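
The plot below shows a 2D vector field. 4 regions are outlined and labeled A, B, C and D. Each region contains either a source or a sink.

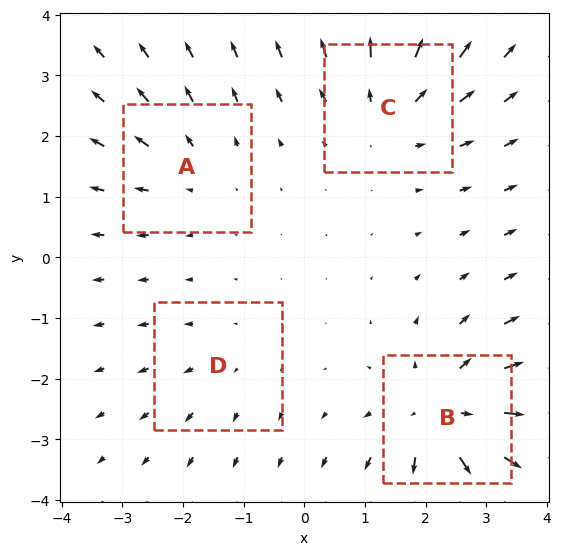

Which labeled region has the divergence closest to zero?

Divergence at each region's feature centre — A: about +3, B: about +6, C: about +4, D: about +2. Region D is closest to zero.

D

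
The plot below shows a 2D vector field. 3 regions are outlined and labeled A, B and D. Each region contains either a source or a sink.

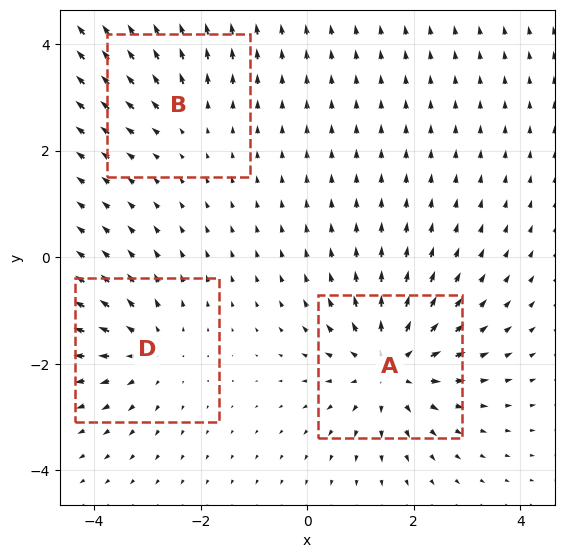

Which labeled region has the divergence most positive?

A

Divergence at each region's feature centre — A: about +5, B: about +2, D: about +3. Region A is most positive.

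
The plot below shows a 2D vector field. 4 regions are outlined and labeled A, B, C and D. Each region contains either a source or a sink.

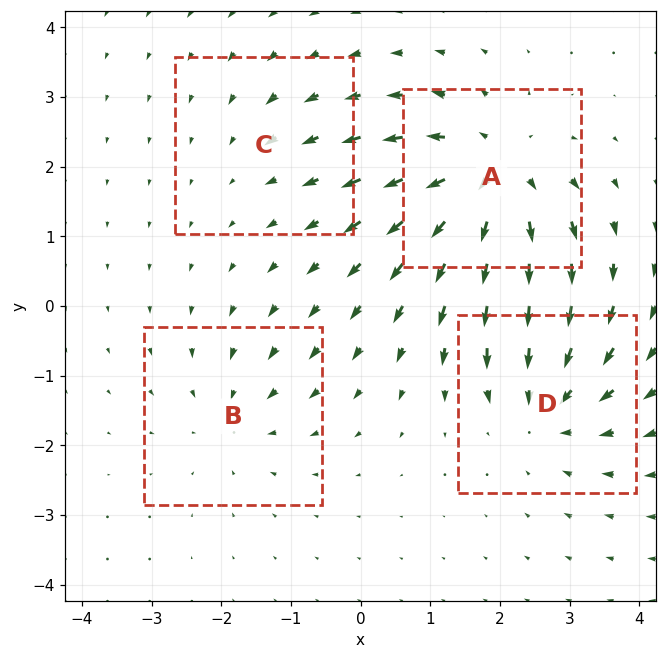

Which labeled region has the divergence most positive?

Divergence at each region's feature centre — A: about +7, B: about -3, C: about -2, D: about -5. Region A is most positive.

A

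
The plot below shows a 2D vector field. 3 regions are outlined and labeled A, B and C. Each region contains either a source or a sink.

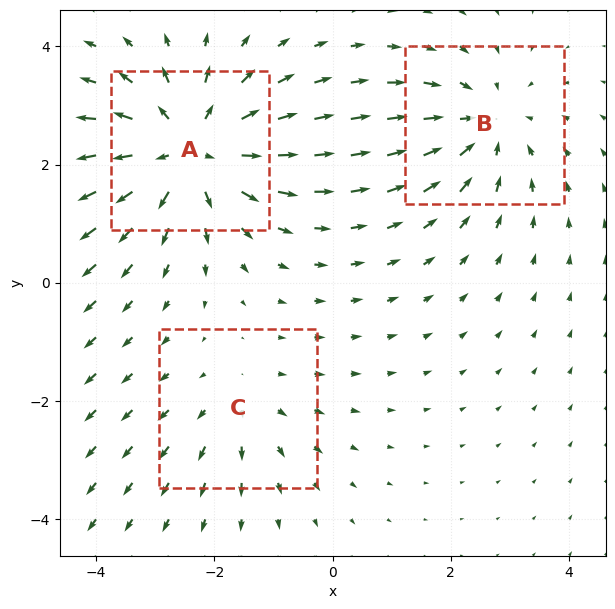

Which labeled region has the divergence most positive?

A

Divergence at each region's feature centre — A: about +4, B: about -3, C: about +2. Region A is most positive.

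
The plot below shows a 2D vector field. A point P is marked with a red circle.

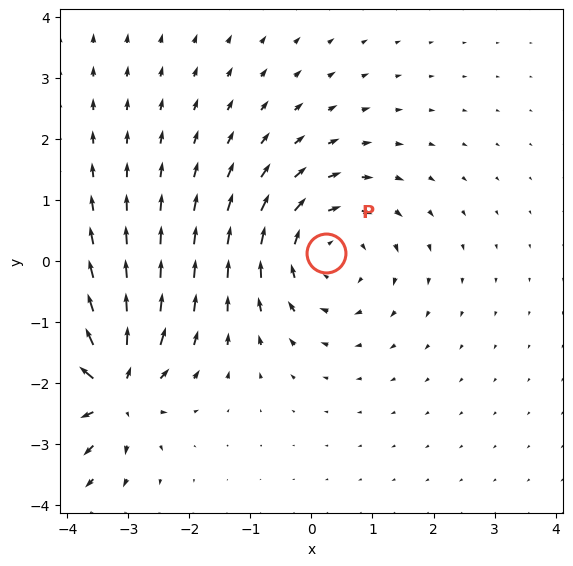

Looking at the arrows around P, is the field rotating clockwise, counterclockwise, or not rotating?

Near P at (0.2, 0.1) the arrows circulate clockwise. The curl (z-component) there is about -3; negative curl means clockwise rotation.

clockwise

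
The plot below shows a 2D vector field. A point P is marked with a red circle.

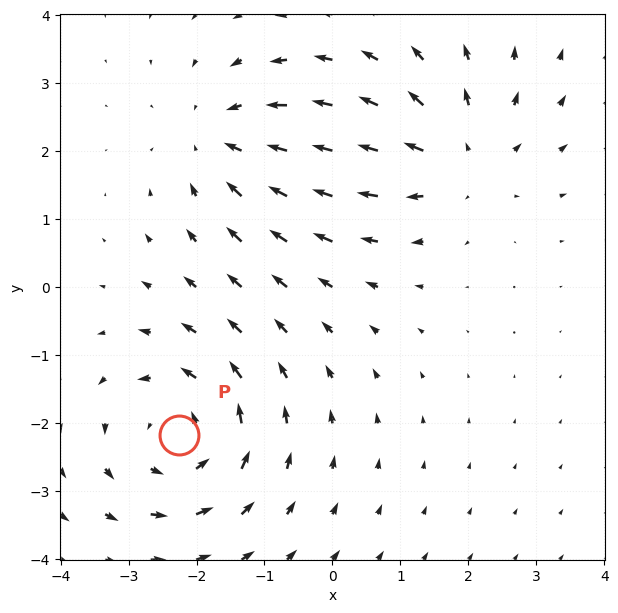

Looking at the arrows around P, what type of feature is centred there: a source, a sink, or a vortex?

At P (-2.3, -2.2) the arrows circulate counterclockwise. Divergence ≈0, curl about +4 — near-zero divergence with nonzero curl is a vortex.

vortex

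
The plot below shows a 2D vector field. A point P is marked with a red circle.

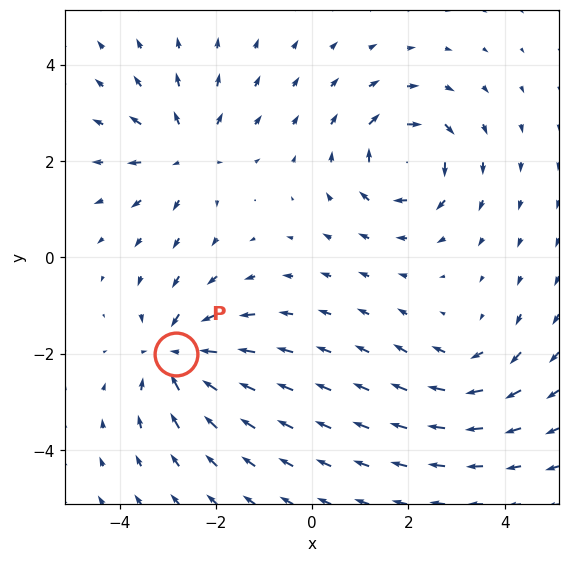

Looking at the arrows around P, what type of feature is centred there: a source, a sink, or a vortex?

At P (-2.8, -2.0) the arrows converge inward. Divergence about -6, curl ≈0 — negative divergence with near-zero curl is a sink.

sink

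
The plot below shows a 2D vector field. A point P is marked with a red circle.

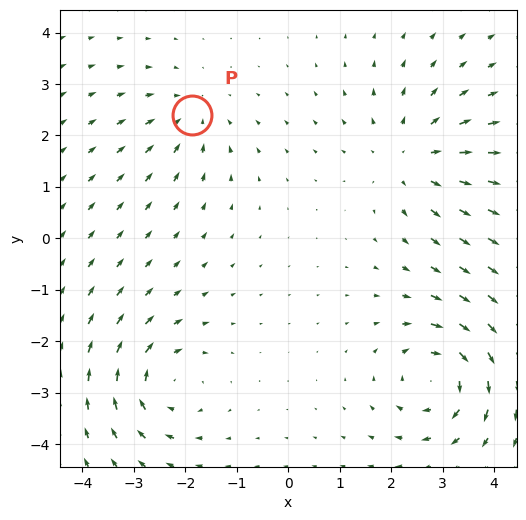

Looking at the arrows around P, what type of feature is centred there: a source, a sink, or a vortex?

sink

At P (-1.9, 2.4) the arrows converge inward. Divergence about -3, curl ≈0 — negative divergence with near-zero curl is a sink.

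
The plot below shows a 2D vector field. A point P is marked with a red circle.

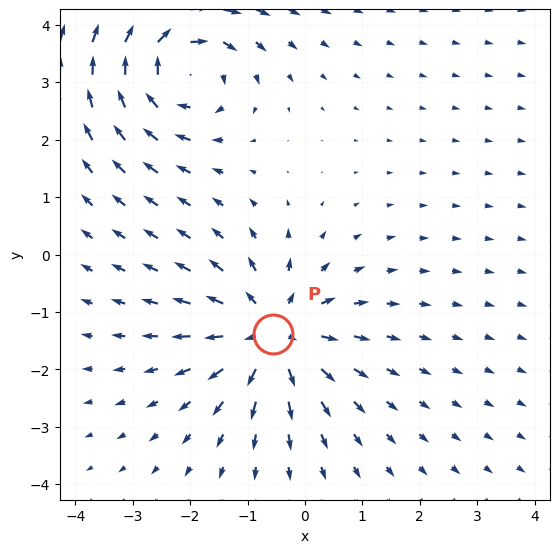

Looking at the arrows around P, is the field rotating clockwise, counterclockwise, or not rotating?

Near P at (-0.6, -1.4) the arrows show no circulation. The curl there is ≈0.

not rotating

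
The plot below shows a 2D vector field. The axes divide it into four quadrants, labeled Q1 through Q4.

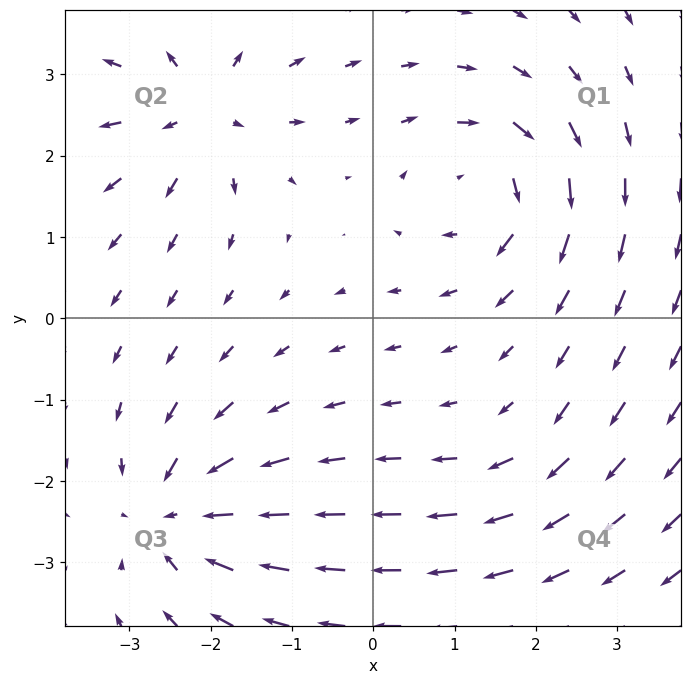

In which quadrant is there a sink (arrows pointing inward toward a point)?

The sink sits at approximately (-2.4, -2.4), which lies in quadrant Q3. The divergence there is about -7, negative as expected for a sink.

Q3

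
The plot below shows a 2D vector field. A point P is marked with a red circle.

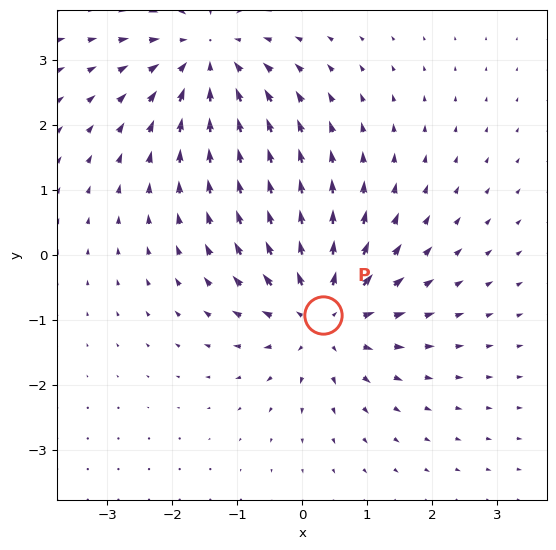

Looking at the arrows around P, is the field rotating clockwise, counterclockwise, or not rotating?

Near P at (0.3, -0.9) the arrows show no circulation. The curl there is ≈0.

not rotating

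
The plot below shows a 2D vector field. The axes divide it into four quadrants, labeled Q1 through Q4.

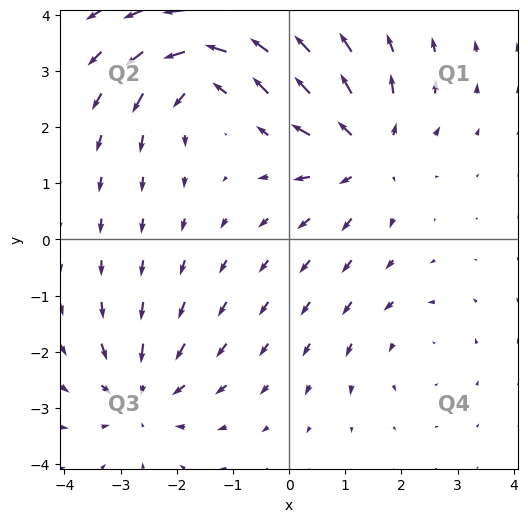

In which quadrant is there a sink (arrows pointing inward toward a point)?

Q3

The sink sits at approximately (-2.6, -2.8), which lies in quadrant Q3. The divergence there is about -4, negative as expected for a sink.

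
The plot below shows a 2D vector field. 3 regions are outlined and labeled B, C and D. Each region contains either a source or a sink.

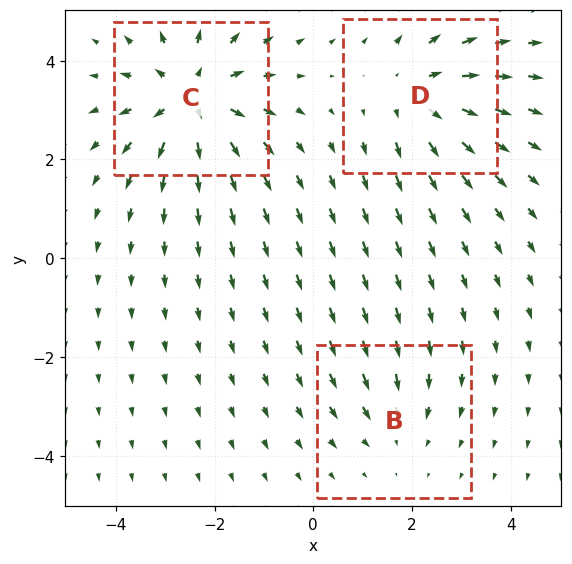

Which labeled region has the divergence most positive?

C

Divergence at each region's feature centre — B: about -2, C: about +4, D: about +3. Region C is most positive.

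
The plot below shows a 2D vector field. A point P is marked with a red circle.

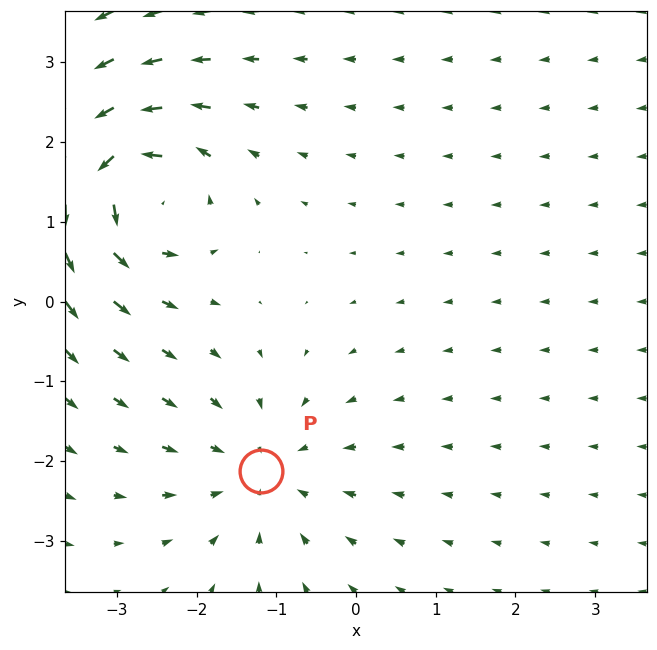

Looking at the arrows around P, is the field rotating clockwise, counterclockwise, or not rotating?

Near P at (-1.2, -2.1) the arrows show no circulation. The curl there is ≈0.

not rotating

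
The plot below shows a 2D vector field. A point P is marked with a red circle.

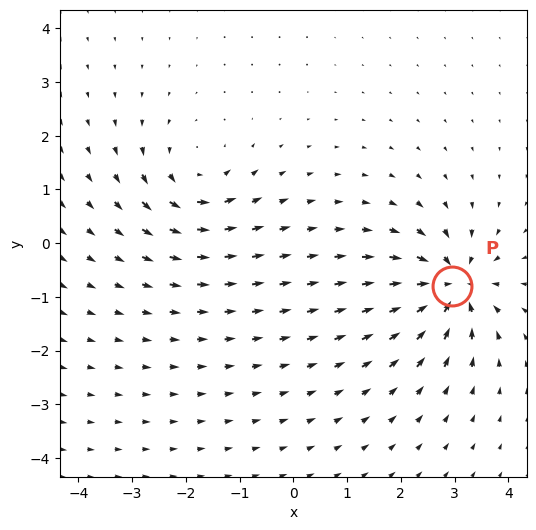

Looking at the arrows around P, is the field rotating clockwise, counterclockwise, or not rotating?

not rotating

Near P at (3.0, -0.8) the arrows show no circulation. The curl there is ≈0.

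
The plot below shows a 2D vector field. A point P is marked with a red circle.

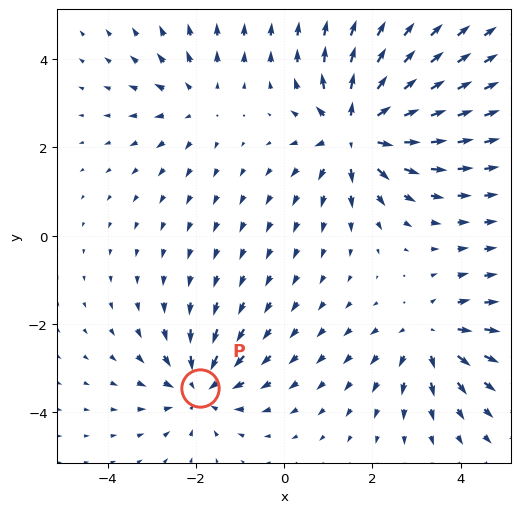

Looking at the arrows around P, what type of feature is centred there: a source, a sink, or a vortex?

sink

At P (-1.9, -3.4) the arrows converge inward. Divergence about -4, curl ≈0 — negative divergence with near-zero curl is a sink.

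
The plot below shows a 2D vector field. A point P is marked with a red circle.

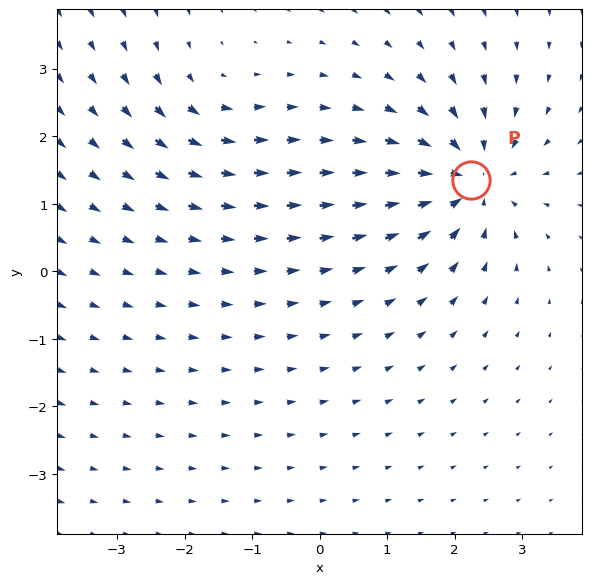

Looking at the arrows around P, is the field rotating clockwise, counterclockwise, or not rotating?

not rotating

Near P at (2.2, 1.4) the arrows show no circulation. The curl there is ≈0.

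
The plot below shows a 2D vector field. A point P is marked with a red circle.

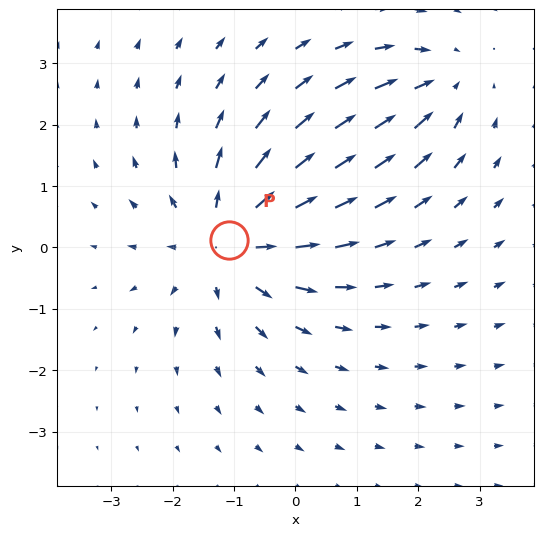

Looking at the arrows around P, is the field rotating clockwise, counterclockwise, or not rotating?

not rotating

Near P at (-1.1, 0.1) the arrows show no circulation. The curl there is ≈0.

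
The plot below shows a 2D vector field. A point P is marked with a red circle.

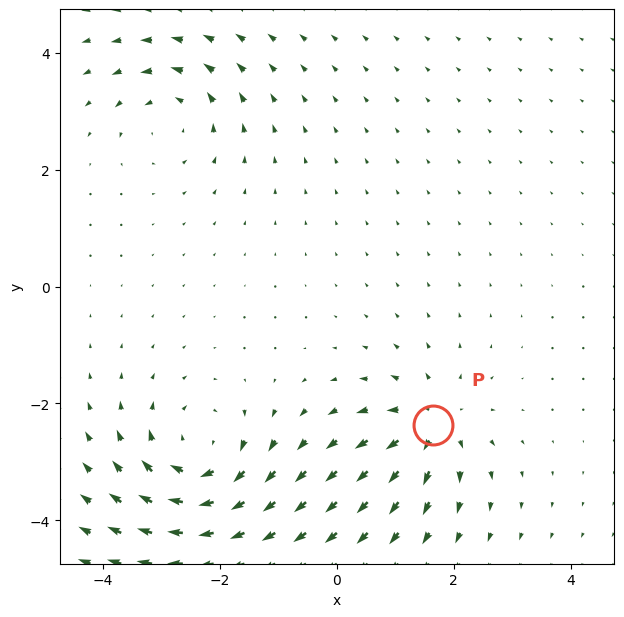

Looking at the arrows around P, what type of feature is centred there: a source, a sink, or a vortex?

At P (1.6, -2.4) the arrows spread outward. Divergence about +4, curl ≈0 — positive divergence with near-zero curl is a source.

source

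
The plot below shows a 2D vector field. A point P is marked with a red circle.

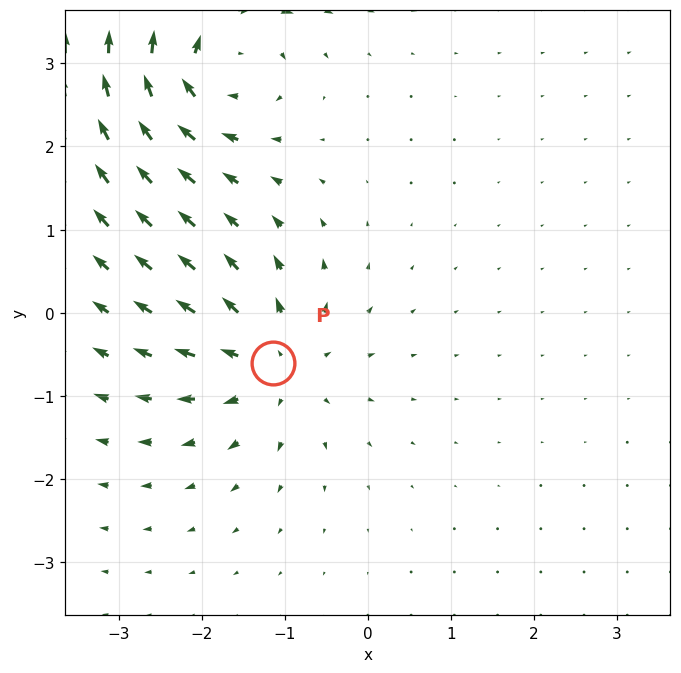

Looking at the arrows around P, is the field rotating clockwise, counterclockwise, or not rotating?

Near P at (-1.1, -0.6) the arrows show no circulation. The curl there is ≈0.

not rotating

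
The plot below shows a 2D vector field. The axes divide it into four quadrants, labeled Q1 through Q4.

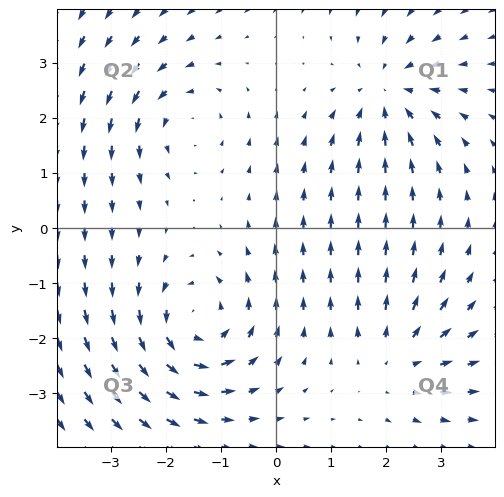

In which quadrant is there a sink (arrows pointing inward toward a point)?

Q1

The sink sits at approximately (2.0, 2.4), which lies in quadrant Q1. The divergence there is about -3, negative as expected for a sink.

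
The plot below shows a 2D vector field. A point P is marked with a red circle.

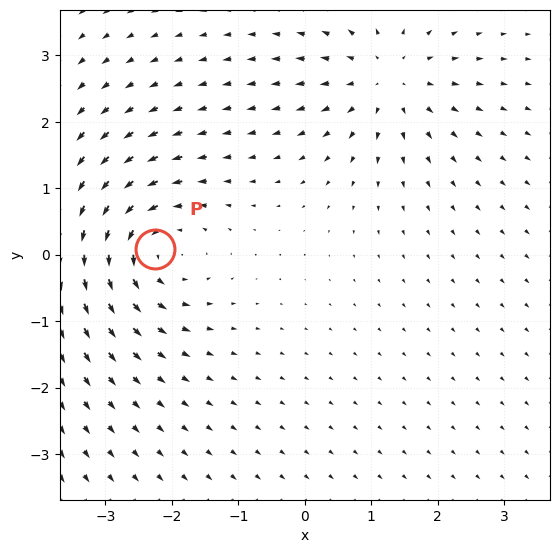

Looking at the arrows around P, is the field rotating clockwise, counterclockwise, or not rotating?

Near P at (-2.3, 0.1) the arrows circulate counterclockwise. The curl (z-component) there is about +4; positive curl means counterclockwise rotation.

counterclockwise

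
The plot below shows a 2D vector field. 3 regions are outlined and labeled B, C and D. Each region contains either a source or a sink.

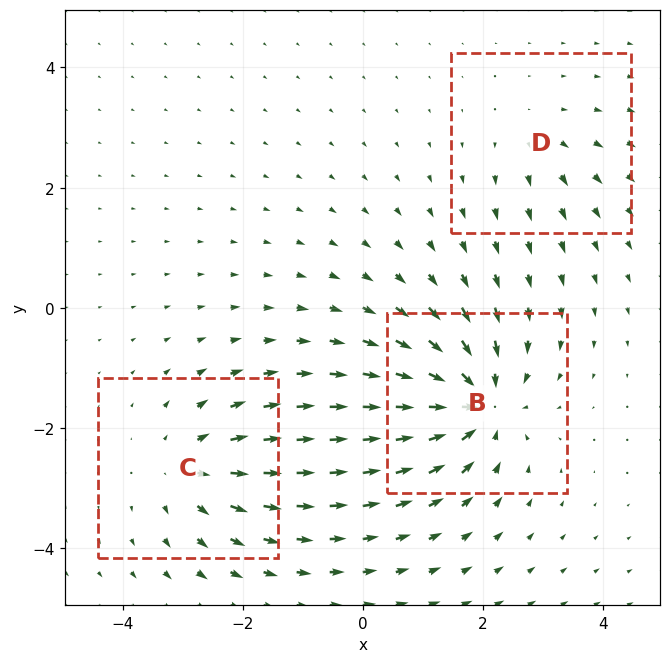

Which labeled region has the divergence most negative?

B

Divergence at each region's feature centre — B: about -6, C: about +4, D: about +2. Region B is most negative.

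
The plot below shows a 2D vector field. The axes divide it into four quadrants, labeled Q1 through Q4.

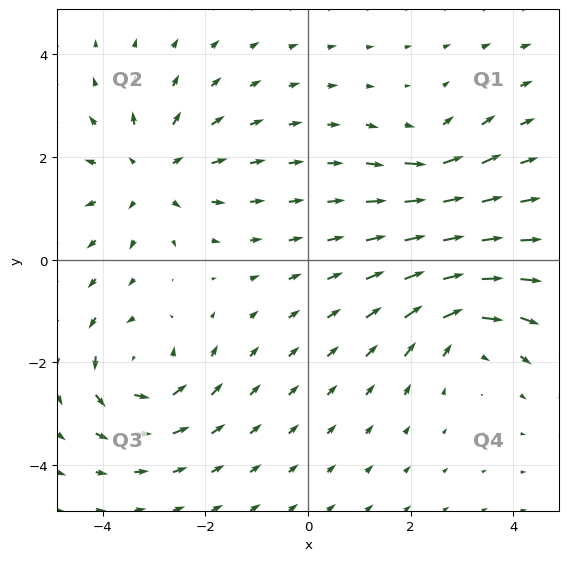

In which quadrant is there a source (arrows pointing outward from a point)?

The source sits at approximately (-3.0, 1.7), which lies in quadrant Q2. The divergence there is about +4, positive as expected for a source.

Q2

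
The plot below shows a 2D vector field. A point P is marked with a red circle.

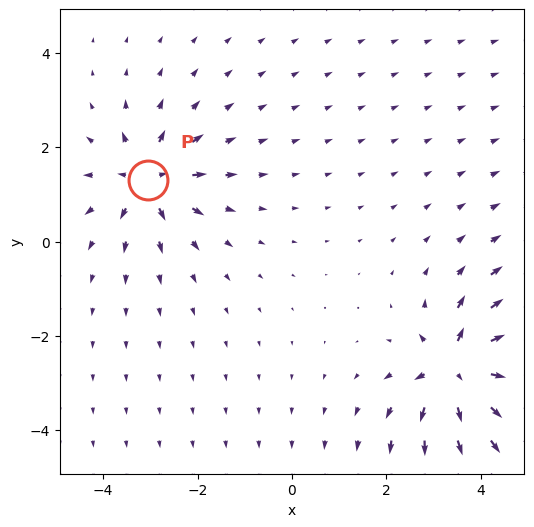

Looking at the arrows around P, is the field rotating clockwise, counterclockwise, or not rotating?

not rotating

Near P at (-3.1, 1.3) the arrows show no circulation. The curl there is ≈0.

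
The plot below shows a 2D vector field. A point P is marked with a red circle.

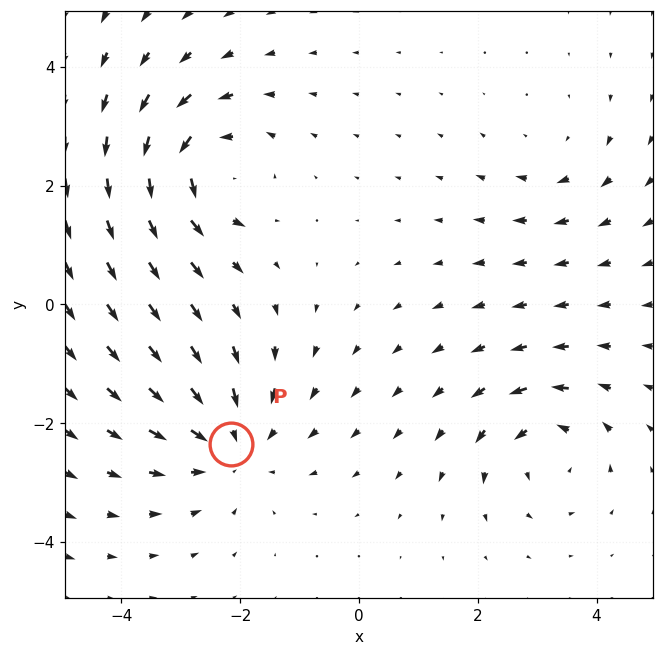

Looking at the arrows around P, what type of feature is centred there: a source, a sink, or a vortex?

At P (-2.1, -2.3) the arrows converge inward. Divergence about -4, curl ≈0 — negative divergence with near-zero curl is a sink.

sink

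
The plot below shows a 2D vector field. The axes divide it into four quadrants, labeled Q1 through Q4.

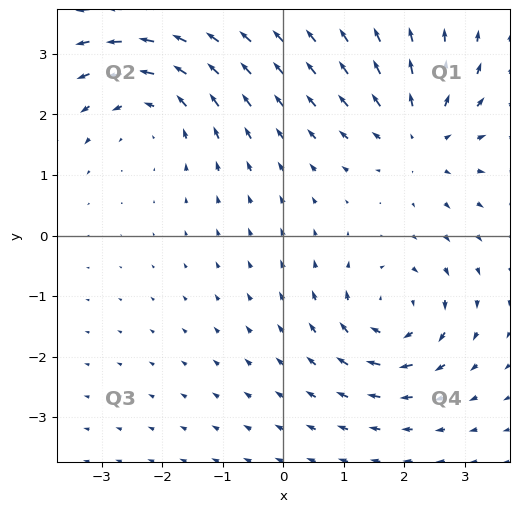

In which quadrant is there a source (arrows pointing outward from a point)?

Q1

The source sits at approximately (2.3, 1.6), which lies in quadrant Q1. The divergence there is about +3, positive as expected for a source.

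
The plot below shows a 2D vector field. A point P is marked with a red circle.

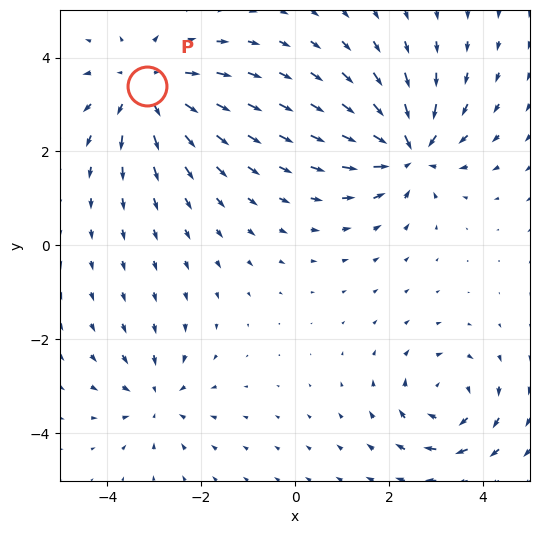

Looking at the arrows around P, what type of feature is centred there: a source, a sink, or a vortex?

At P (-3.2, 3.4) the arrows spread outward. Divergence about +4, curl ≈0 — positive divergence with near-zero curl is a source.

source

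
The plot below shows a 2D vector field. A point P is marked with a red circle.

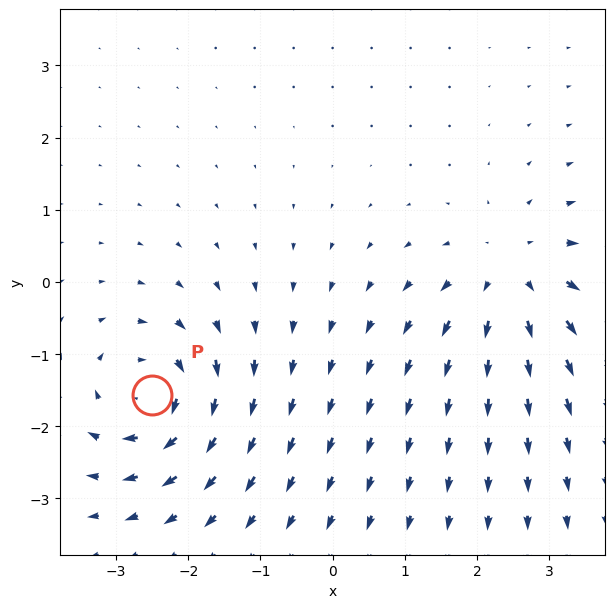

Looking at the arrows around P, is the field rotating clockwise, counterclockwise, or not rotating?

clockwise

Near P at (-2.5, -1.6) the arrows circulate clockwise. The curl (z-component) there is about -5; negative curl means clockwise rotation.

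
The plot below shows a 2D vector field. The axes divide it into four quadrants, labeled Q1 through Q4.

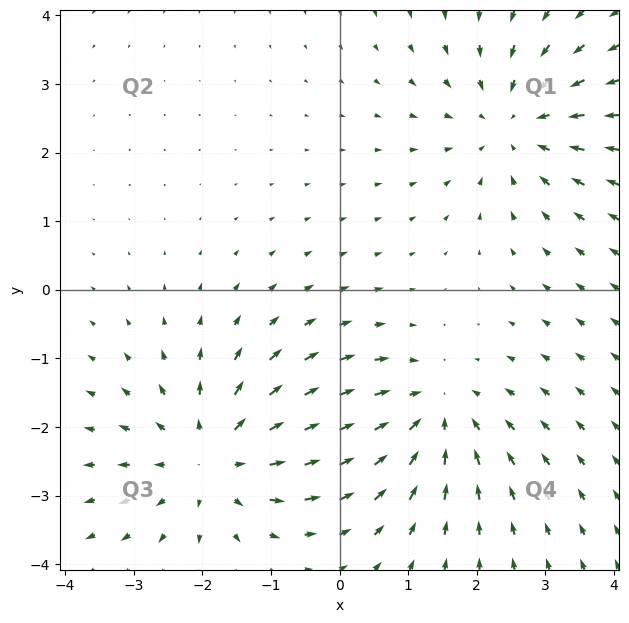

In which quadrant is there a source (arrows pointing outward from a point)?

Q3

The source sits at approximately (-1.8, -2.4), which lies in quadrant Q3. The divergence there is about +4, positive as expected for a source.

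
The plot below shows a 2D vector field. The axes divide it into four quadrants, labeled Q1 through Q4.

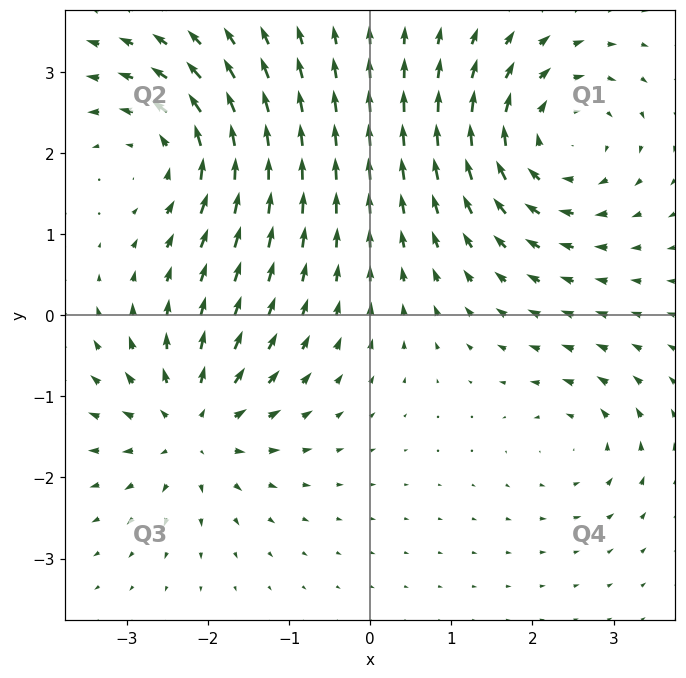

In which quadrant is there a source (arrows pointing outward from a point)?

Q3

The source sits at approximately (-2.2, -1.4), which lies in quadrant Q3. The divergence there is about +5, positive as expected for a source.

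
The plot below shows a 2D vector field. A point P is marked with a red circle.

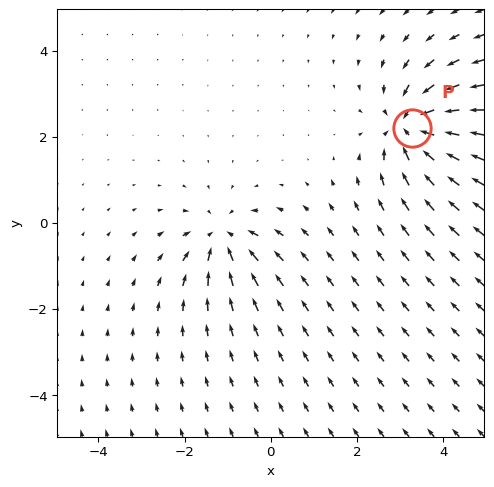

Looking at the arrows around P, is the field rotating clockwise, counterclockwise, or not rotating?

not rotating

Near P at (3.3, 2.2) the arrows show no circulation. The curl there is ≈0.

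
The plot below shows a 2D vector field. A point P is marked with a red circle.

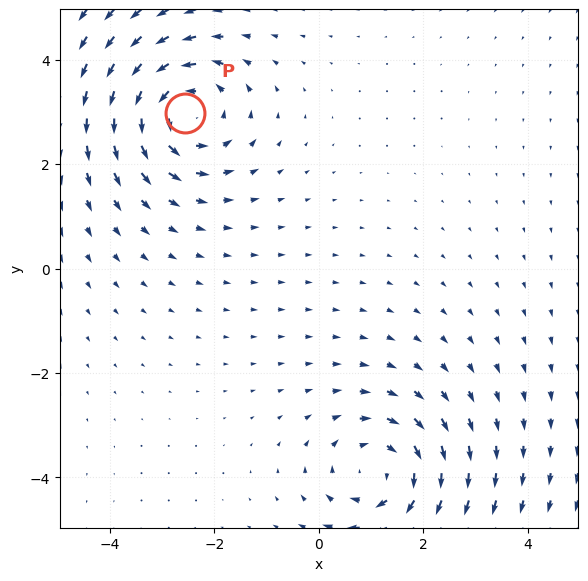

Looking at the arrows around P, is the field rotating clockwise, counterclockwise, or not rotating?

counterclockwise

Near P at (-2.6, 3.0) the arrows circulate counterclockwise. The curl (z-component) there is about +5; positive curl means counterclockwise rotation.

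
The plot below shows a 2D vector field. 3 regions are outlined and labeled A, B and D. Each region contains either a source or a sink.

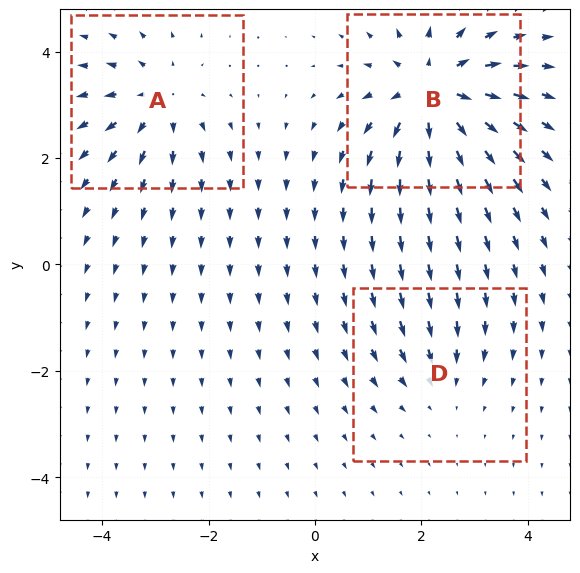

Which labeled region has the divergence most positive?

B

Divergence at each region's feature centre — A: about +3, B: about +5, D: about -2. Region B is most positive.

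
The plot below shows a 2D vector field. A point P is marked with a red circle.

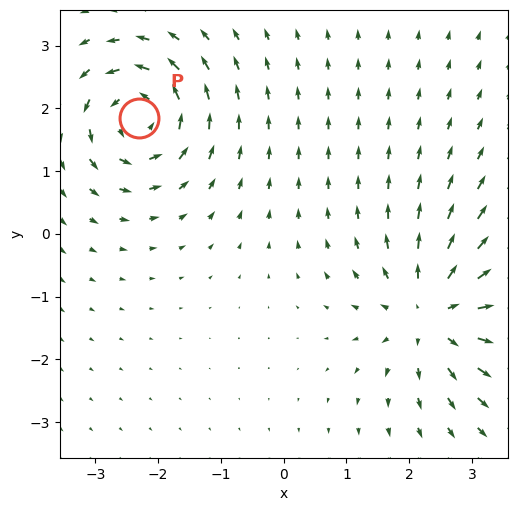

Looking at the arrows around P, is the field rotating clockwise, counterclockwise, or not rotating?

Near P at (-2.3, 1.8) the arrows circulate counterclockwise. The curl (z-component) there is about +6; positive curl means counterclockwise rotation.

counterclockwise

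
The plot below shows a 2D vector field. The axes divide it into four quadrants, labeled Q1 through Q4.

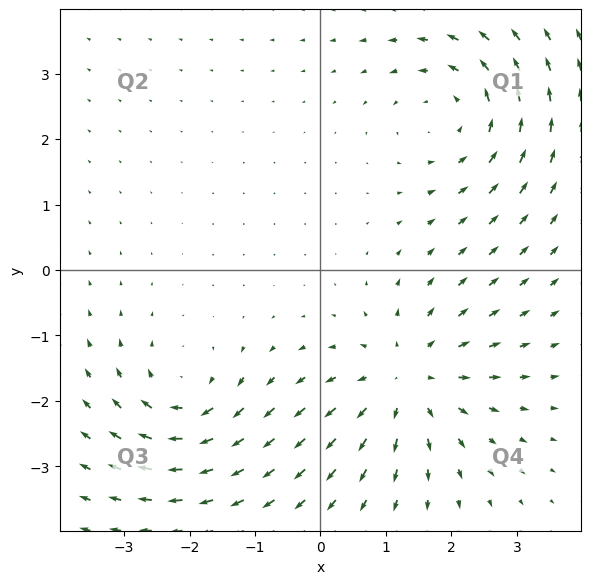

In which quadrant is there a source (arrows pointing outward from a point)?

Q4

The source sits at approximately (1.3, -1.7), which lies in quadrant Q4. The divergence there is about +4, positive as expected for a source.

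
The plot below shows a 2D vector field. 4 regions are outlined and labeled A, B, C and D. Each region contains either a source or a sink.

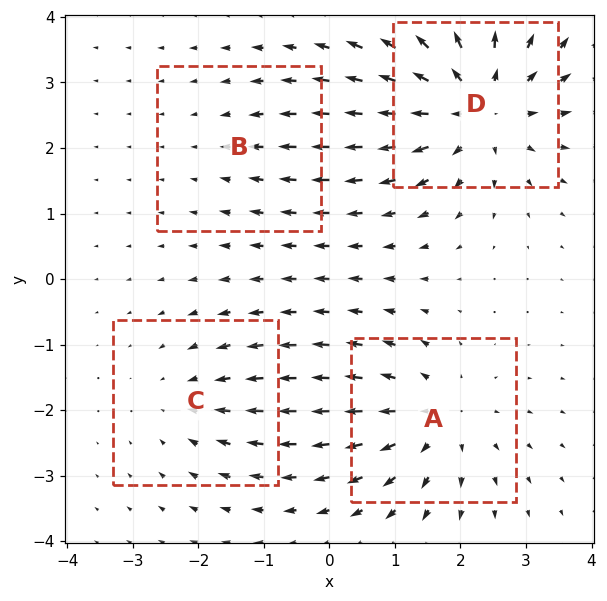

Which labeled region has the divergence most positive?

D

Divergence at each region's feature centre — A: about +4, B: about -2, C: about -3, D: about +6. Region D is most positive.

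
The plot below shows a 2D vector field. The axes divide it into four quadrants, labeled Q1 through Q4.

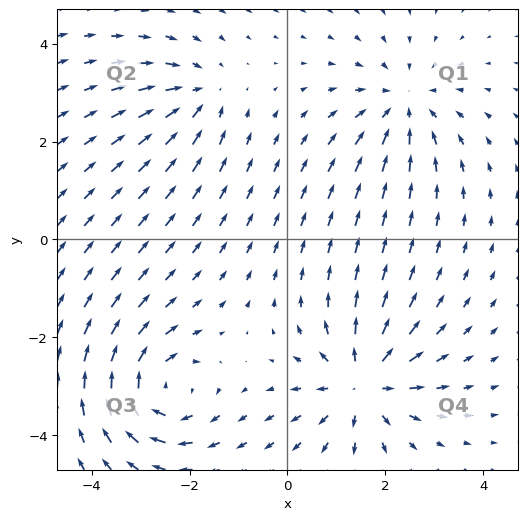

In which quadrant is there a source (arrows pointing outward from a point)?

The source sits at approximately (1.5, -2.9), which lies in quadrant Q4. The divergence there is about +5, positive as expected for a source.

Q4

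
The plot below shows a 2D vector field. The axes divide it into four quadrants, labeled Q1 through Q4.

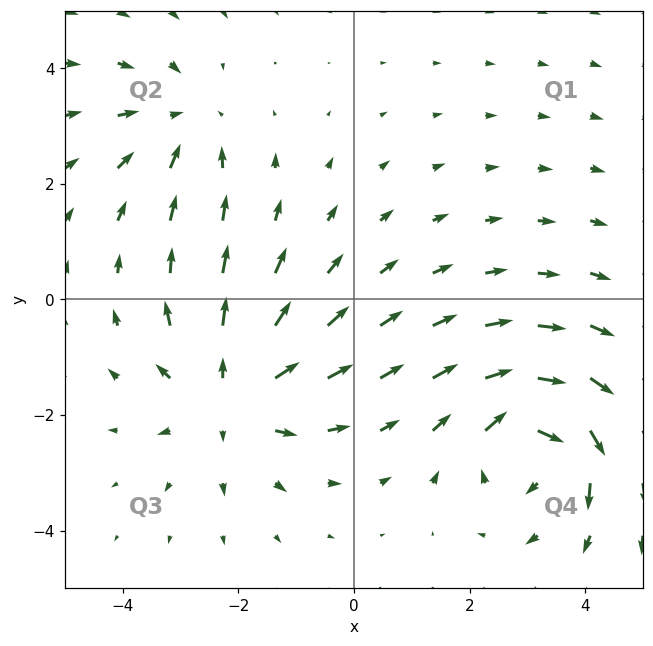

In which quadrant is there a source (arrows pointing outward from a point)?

The source sits at approximately (-2.1, -1.6), which lies in quadrant Q3. The divergence there is about +4, positive as expected for a source.

Q3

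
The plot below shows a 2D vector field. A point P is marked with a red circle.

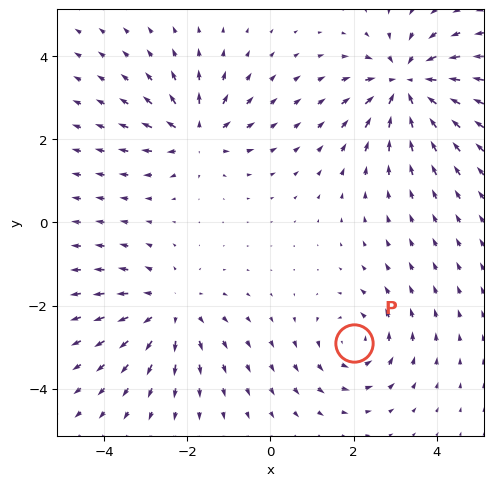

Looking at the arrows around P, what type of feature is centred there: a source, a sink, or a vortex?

At P (2.0, -2.9) the arrows circulate counterclockwise. Divergence ≈0, curl about +4 — near-zero divergence with nonzero curl is a vortex.

vortex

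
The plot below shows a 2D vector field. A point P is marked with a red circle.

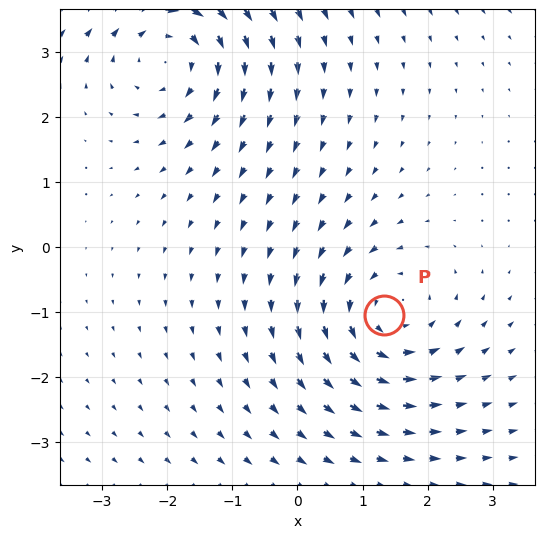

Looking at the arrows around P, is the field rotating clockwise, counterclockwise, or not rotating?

counterclockwise

Near P at (1.3, -1.0) the arrows circulate counterclockwise. The curl (z-component) there is about +4; positive curl means counterclockwise rotation.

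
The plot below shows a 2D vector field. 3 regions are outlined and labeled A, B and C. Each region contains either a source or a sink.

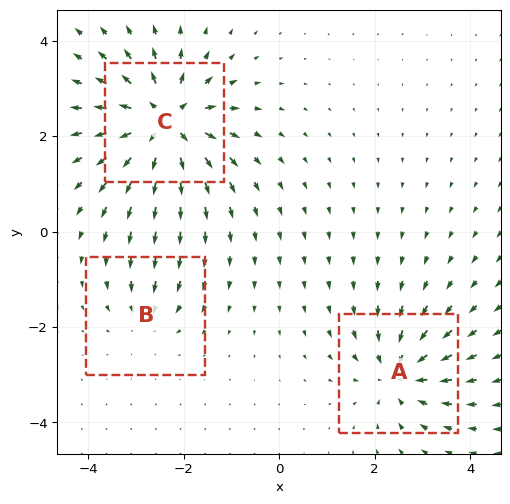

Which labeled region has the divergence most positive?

Divergence at each region's feature centre — A: about -4, B: about -3, C: about +6. Region C is most positive.

C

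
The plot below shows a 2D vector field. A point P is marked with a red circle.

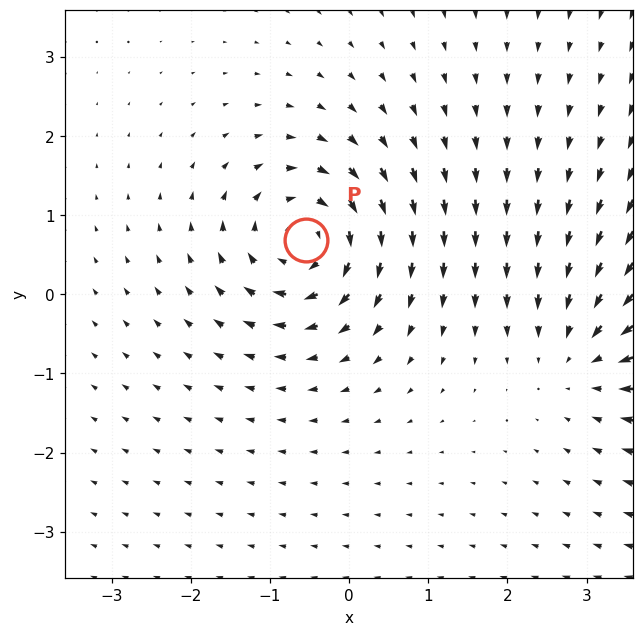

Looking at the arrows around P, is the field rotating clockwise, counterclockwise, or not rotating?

clockwise

Near P at (-0.5, 0.7) the arrows circulate clockwise. The curl (z-component) there is about -5; negative curl means clockwise rotation.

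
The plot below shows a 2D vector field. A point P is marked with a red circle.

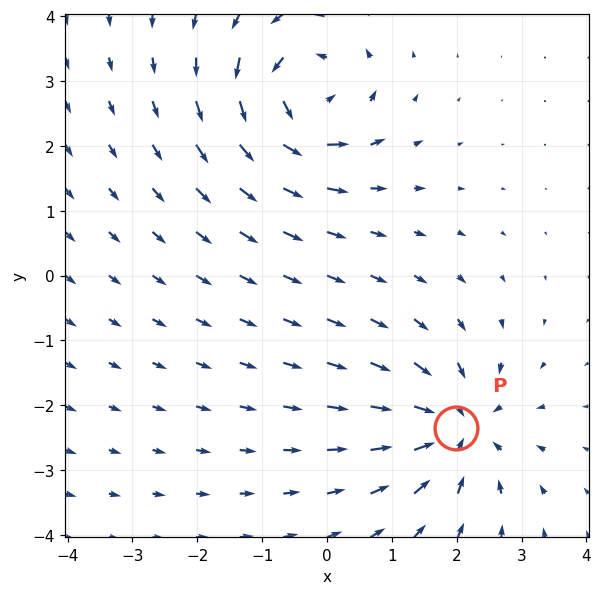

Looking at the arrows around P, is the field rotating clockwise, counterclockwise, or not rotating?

Near P at (2.0, -2.3) the arrows show no circulation. The curl there is ≈0.

not rotating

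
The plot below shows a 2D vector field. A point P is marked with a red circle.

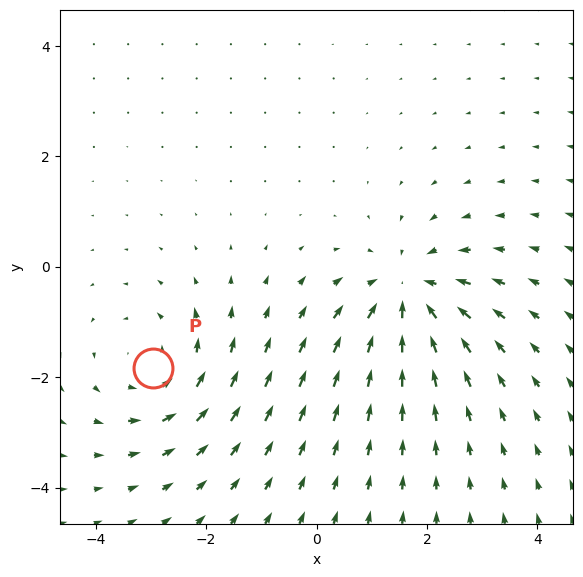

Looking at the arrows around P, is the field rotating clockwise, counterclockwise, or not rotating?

counterclockwise

Near P at (-3.0, -1.8) the arrows circulate counterclockwise. The curl (z-component) there is about +3; positive curl means counterclockwise rotation.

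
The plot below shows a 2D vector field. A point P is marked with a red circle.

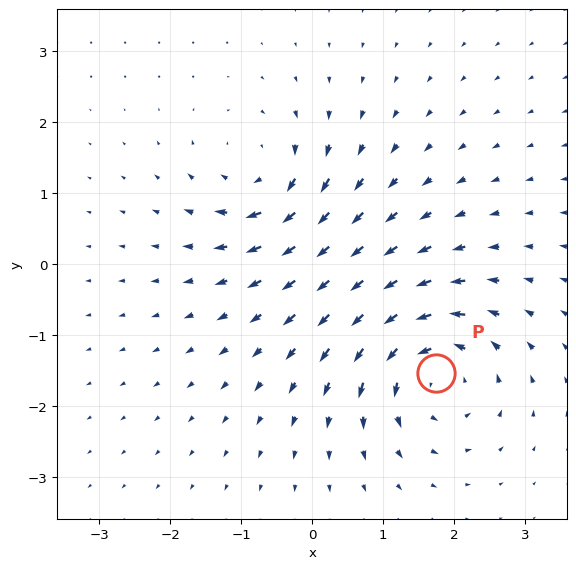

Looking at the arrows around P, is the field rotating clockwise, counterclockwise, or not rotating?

counterclockwise

Near P at (1.7, -1.5) the arrows circulate counterclockwise. The curl (z-component) there is about +6; positive curl means counterclockwise rotation.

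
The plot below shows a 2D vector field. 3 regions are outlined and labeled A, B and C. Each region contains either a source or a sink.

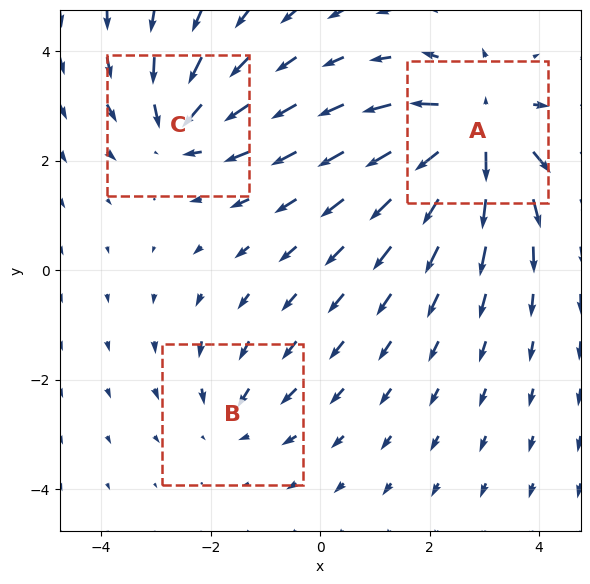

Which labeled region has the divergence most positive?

A

Divergence at each region's feature centre — A: about +6, B: about -2, C: about -4. Region A is most positive.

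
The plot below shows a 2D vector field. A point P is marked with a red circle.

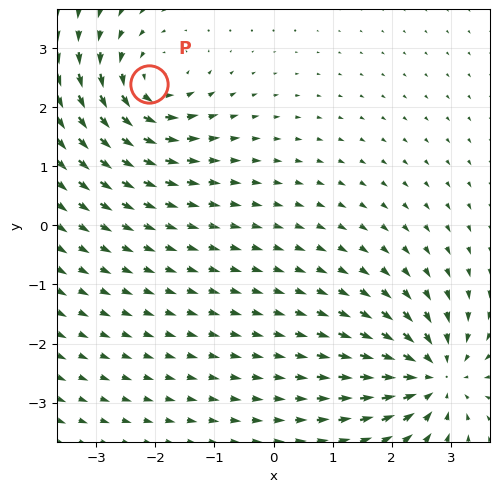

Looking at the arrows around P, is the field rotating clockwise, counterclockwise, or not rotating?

Near P at (-2.1, 2.4) the arrows circulate counterclockwise. The curl (z-component) there is about +5; positive curl means counterclockwise rotation.

counterclockwise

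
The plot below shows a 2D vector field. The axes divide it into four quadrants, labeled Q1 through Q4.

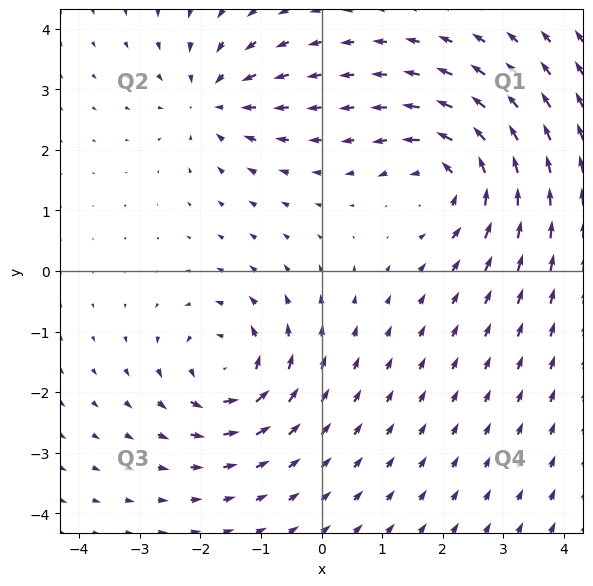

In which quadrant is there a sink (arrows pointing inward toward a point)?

The sink sits at approximately (-1.8, 2.8), which lies in quadrant Q2. The divergence there is about -3, negative as expected for a sink.

Q2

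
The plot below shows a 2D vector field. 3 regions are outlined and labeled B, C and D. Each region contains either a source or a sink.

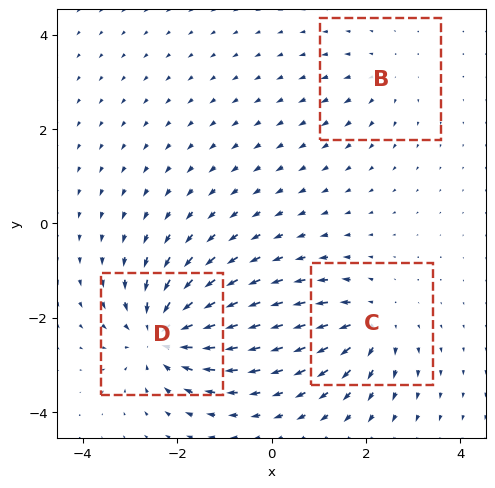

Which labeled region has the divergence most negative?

D

Divergence at each region's feature centre — B: about +2, C: about +4, D: about -6. Region D is most negative.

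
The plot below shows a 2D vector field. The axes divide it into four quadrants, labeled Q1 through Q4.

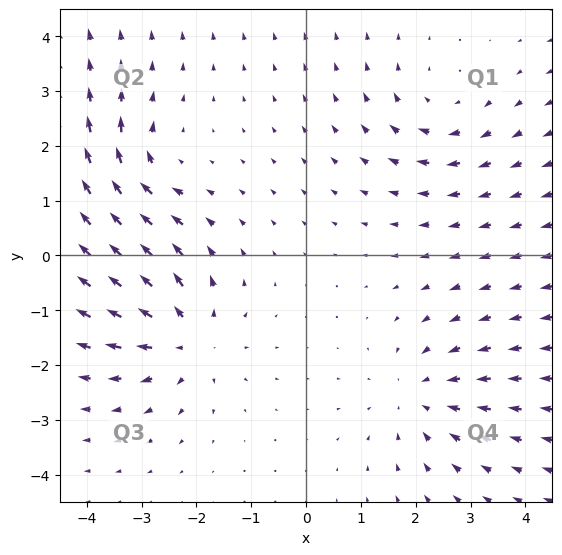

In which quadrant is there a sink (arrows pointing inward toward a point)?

Q4

The sink sits at approximately (2.1, -2.6), which lies in quadrant Q4. The divergence there is about -3, negative as expected for a sink.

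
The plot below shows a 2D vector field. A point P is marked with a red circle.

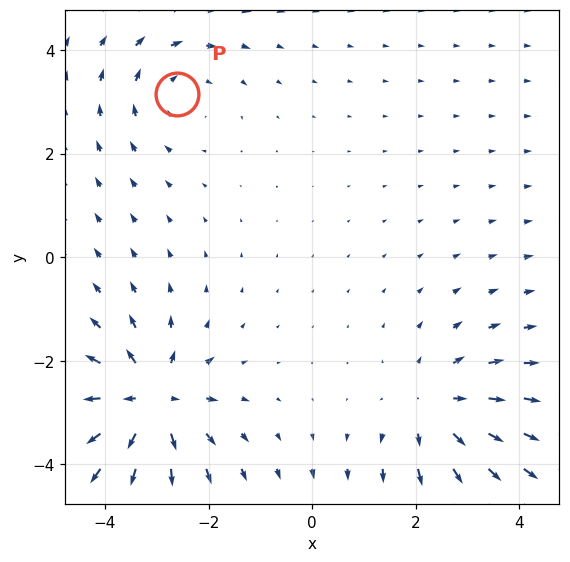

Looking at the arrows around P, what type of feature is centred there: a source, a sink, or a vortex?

At P (-2.6, 3.1) the arrows circulate clockwise. Divergence ≈0, curl about -3 — near-zero divergence with nonzero curl is a vortex.

vortex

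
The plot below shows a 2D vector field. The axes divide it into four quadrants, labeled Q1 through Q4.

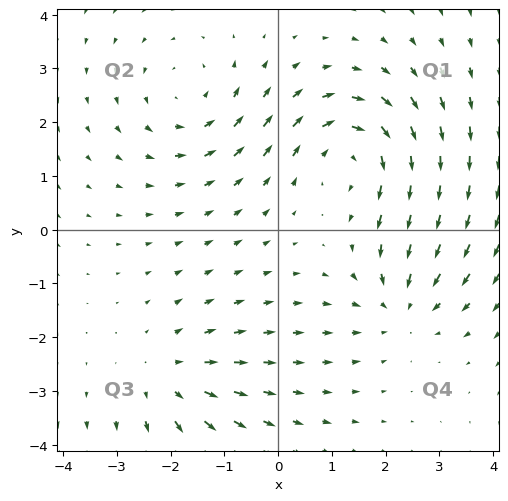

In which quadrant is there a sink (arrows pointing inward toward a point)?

The sink sits at approximately (2.3, -1.4), which lies in quadrant Q4. The divergence there is about -3, negative as expected for a sink.

Q4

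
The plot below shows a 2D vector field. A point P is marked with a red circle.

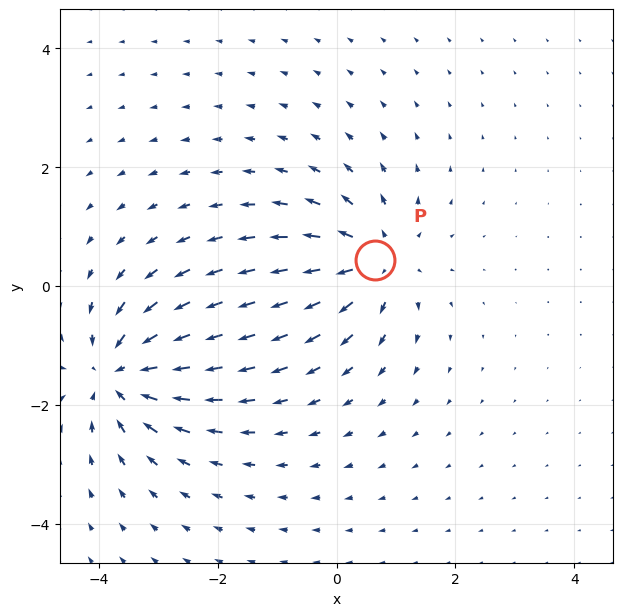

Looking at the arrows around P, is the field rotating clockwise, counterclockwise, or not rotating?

Near P at (0.6, 0.4) the arrows show no circulation. The curl there is ≈0.

not rotating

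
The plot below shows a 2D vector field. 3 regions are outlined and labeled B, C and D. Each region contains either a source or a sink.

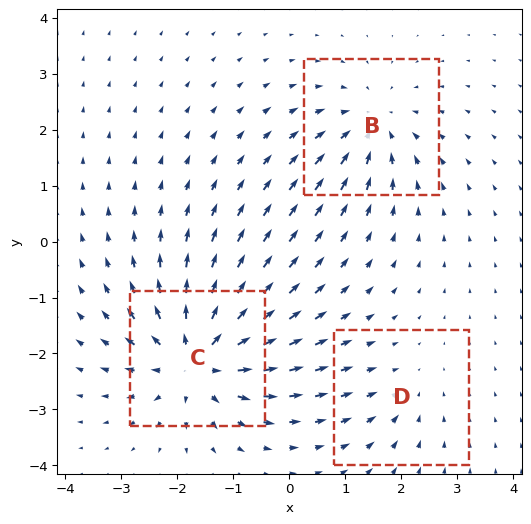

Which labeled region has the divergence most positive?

Divergence at each region's feature centre — B: about -4, C: about +6, D: about -2. Region C is most positive.

C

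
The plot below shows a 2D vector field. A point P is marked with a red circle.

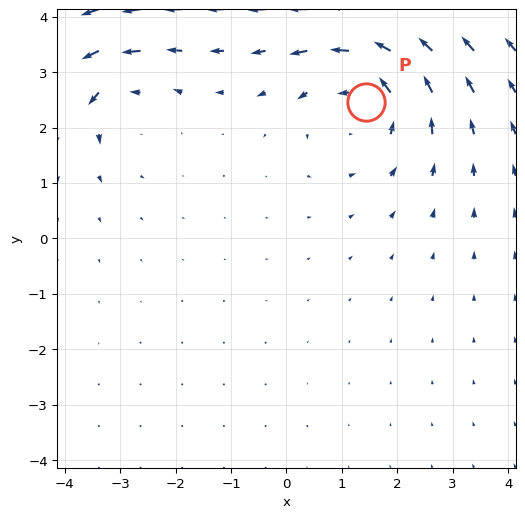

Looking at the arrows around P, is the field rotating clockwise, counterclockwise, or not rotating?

Near P at (1.4, 2.5) the arrows circulate counterclockwise. The curl (z-component) there is about +4; positive curl means counterclockwise rotation.

counterclockwise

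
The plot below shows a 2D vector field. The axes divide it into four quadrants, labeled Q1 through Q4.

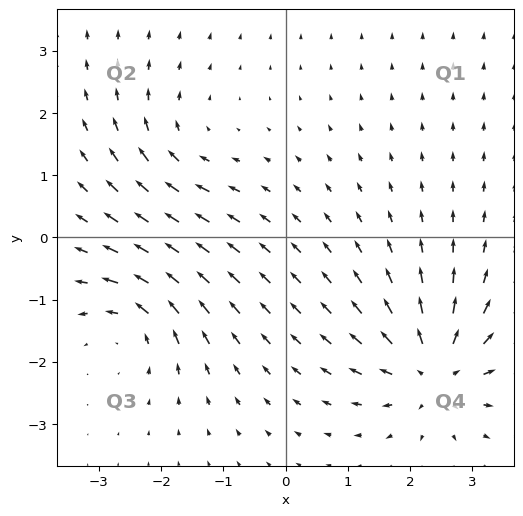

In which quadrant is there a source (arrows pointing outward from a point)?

Q4

The source sits at approximately (2.4, -2.1), which lies in quadrant Q4. The divergence there is about +6, positive as expected for a source.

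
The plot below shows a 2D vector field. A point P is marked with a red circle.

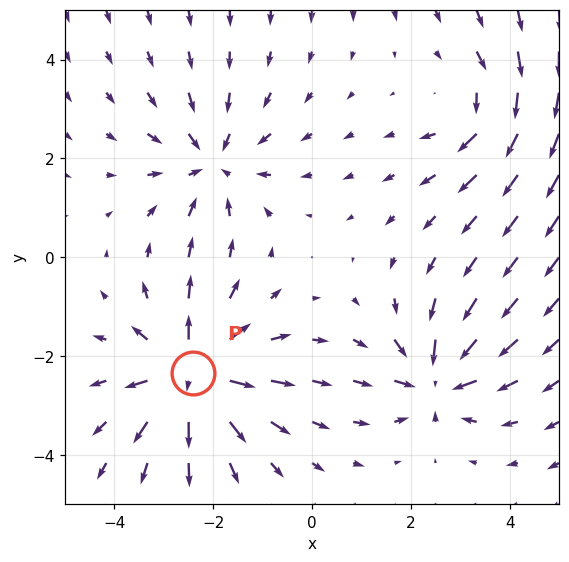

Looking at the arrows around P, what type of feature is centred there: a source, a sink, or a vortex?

At P (-2.4, -2.4) the arrows spread outward. Divergence about +6, curl ≈0 — positive divergence with near-zero curl is a source.

source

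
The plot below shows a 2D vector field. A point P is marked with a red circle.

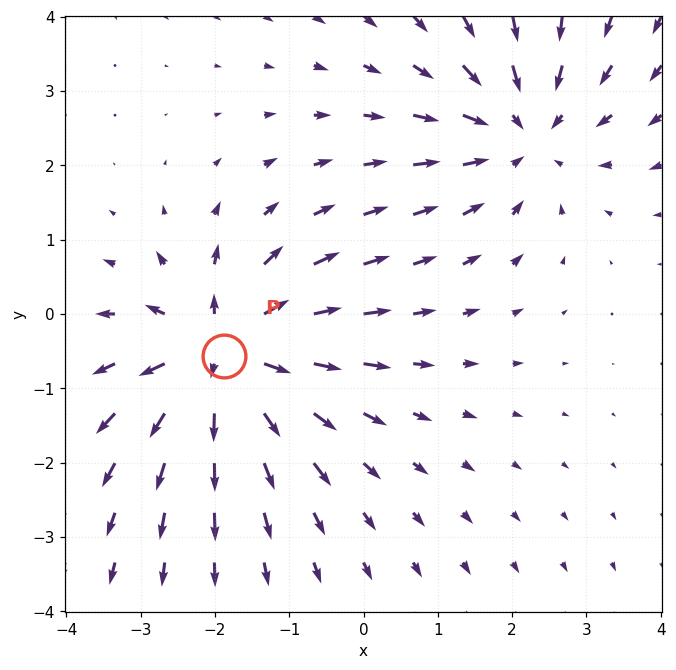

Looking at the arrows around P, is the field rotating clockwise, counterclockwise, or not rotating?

not rotating

Near P at (-1.9, -0.6) the arrows show no circulation. The curl there is ≈0.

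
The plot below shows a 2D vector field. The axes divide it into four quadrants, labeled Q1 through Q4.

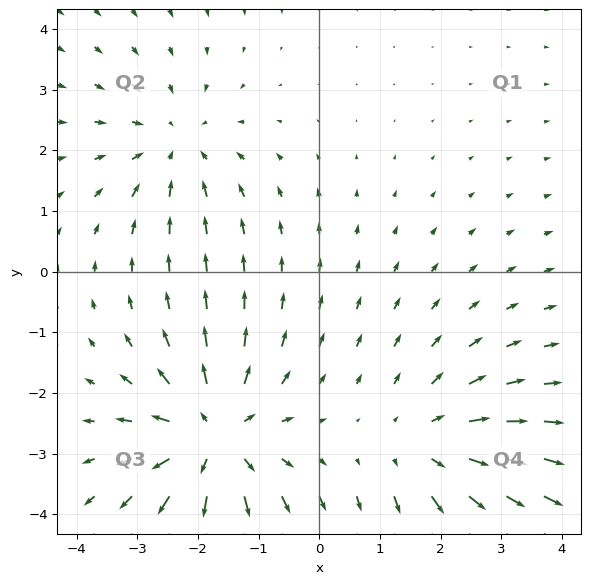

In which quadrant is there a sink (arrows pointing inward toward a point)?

Q2

The sink sits at approximately (-2.4, 2.1), which lies in quadrant Q2. The divergence there is about -3, negative as expected for a sink.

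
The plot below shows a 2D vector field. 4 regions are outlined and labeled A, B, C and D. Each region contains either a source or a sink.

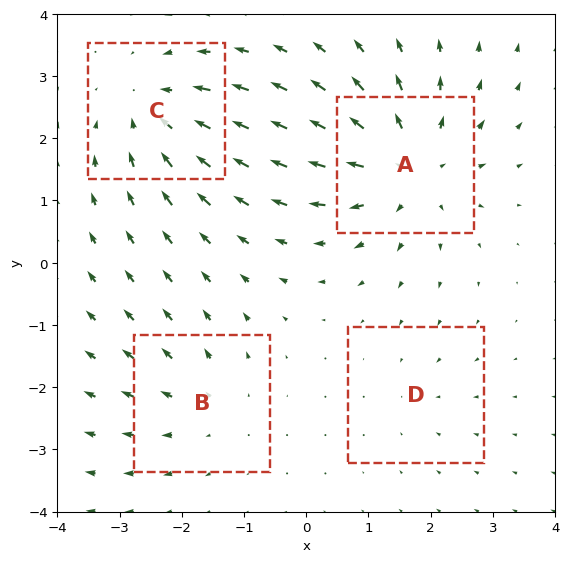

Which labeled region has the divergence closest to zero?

D

Divergence at each region's feature centre — A: about +6, B: about +3, C: about -5, D: about -2. Region D is closest to zero.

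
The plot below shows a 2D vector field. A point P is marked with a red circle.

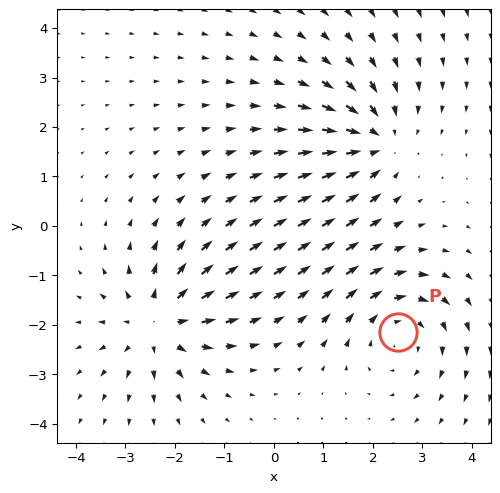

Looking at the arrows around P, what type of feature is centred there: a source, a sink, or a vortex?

At P (2.5, -2.1) the arrows circulate clockwise. Divergence ≈0, curl about -3 — near-zero divergence with nonzero curl is a vortex.

vortex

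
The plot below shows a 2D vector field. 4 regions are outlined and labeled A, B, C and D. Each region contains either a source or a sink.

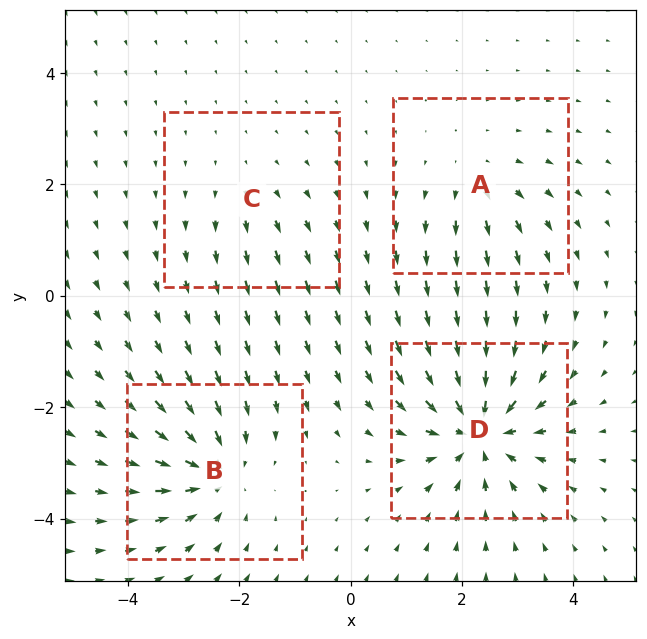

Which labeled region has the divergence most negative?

D

Divergence at each region's feature centre — A: about +3, B: about -6, C: about +2, D: about -8. Region D is most negative.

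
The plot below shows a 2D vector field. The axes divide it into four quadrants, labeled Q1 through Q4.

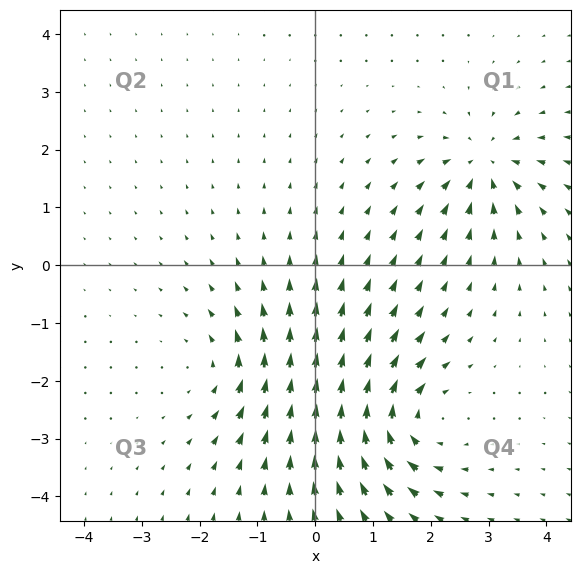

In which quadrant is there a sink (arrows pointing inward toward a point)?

Q1

The sink sits at approximately (2.9, 1.7), which lies in quadrant Q1. The divergence there is about -5, negative as expected for a sink.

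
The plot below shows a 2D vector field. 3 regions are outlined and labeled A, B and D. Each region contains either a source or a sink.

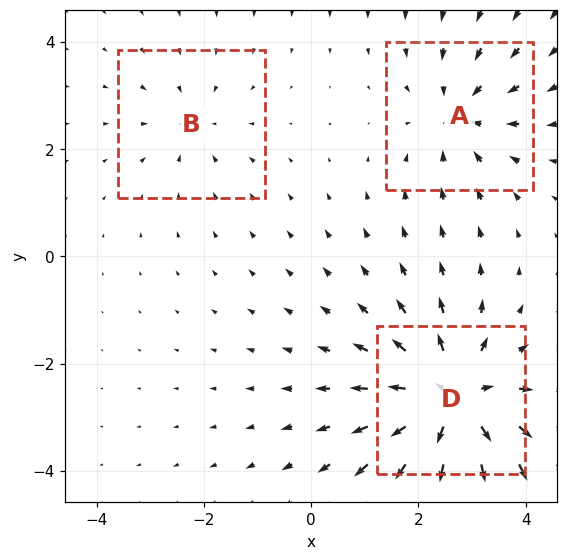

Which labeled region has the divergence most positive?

Divergence at each region's feature centre — A: about -3, B: about -2, D: about +5. Region D is most positive.

D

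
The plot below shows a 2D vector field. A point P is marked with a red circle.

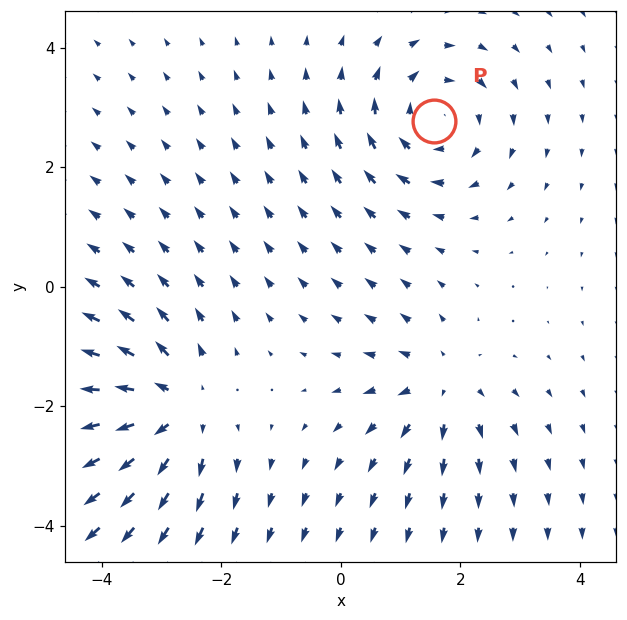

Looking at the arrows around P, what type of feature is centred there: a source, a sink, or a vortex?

vortex

At P (1.6, 2.8) the arrows circulate clockwise. Divergence ≈0, curl about -4 — near-zero divergence with nonzero curl is a vortex.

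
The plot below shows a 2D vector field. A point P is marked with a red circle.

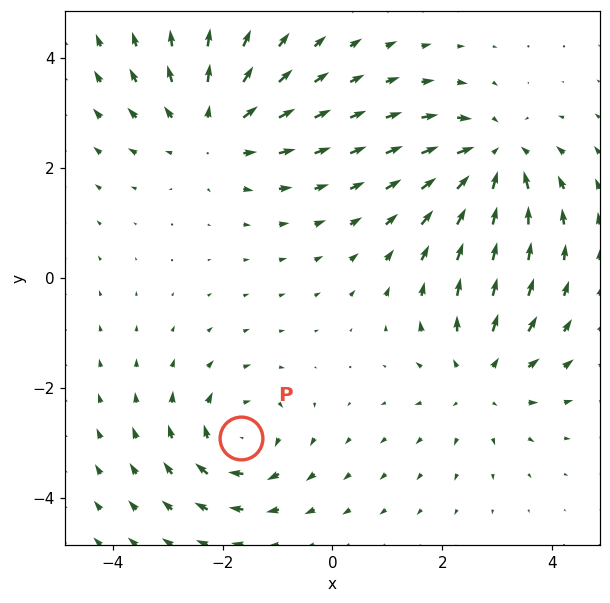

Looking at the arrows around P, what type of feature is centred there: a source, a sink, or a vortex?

At P (-1.7, -2.9) the arrows circulate clockwise. Divergence ≈0, curl about -5 — near-zero divergence with nonzero curl is a vortex.

vortex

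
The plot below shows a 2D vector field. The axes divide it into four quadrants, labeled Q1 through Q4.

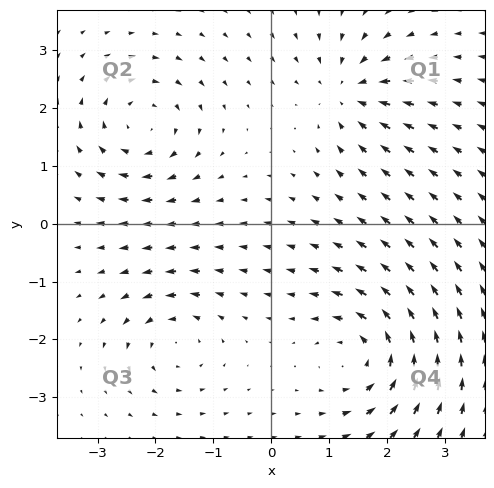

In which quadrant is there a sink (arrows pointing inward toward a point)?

The sink sits at approximately (1.3, 2.3), which lies in quadrant Q1. The divergence there is about -5, negative as expected for a sink.

Q1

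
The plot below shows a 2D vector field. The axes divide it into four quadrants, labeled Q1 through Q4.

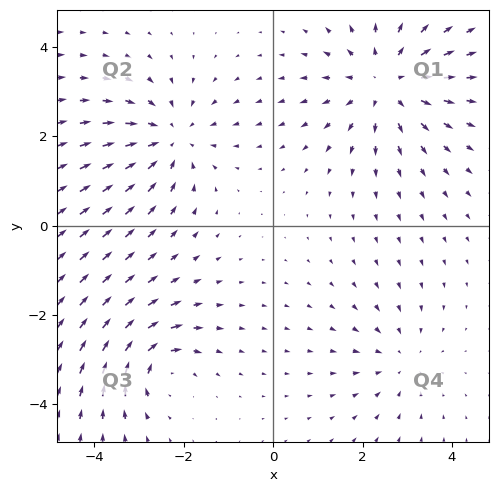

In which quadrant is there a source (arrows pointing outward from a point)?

The source sits at approximately (2.5, 3.2), which lies in quadrant Q1. The divergence there is about +4, positive as expected for a source.

Q1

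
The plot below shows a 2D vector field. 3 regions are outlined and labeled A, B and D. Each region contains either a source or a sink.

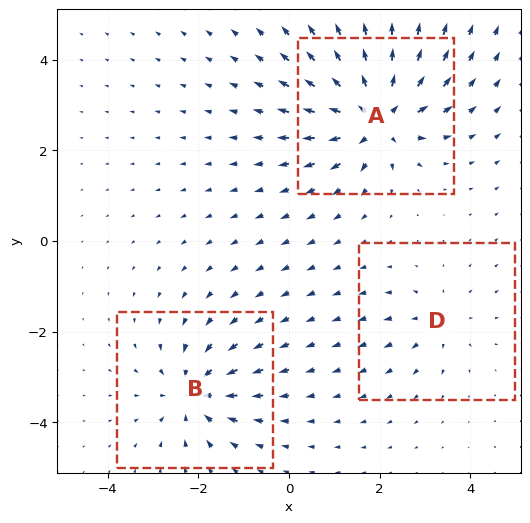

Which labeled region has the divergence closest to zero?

Divergence at each region's feature centre — A: about +6, B: about -4, D: about +2. Region D is closest to zero.

D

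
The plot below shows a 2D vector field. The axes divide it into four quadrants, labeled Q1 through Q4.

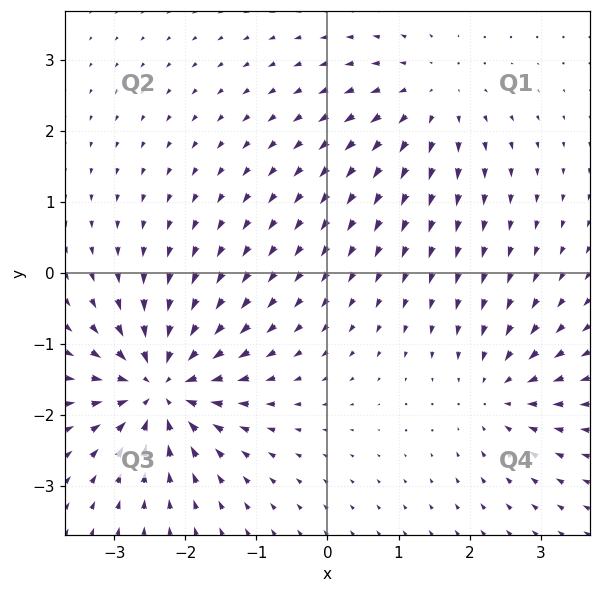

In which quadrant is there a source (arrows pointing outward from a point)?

Q1

The source sits at approximately (1.5, 2.5), which lies in quadrant Q1. The divergence there is about +3, positive as expected for a source.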